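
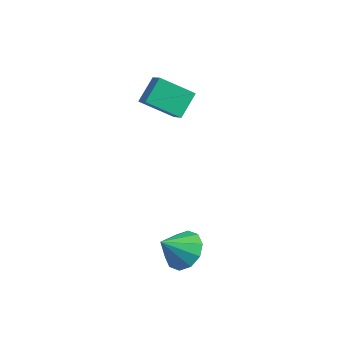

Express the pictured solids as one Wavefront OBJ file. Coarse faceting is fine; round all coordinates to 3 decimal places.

v 2.41 -1.186 -0.578
v 3.196 -1.242 -0.349
v 2.11 -1.994 0.258
v 2.978 -0.876 -0.074
v 2.544 -0.629 0.009
v 2.058 -0.595 -0.132
v 1.707 -0.786 -0.444
v 1.625 -1.13 -0.807
v 1.843 -1.496 -1.082
v 2.277 -1.744 -1.164
v 2.763 -1.778 -1.023
v 3.114 -1.587 -0.711
v -1.445 2.469 2.072
v -2.408 1.669 2.861
v -1.586 3.352 2.794
v -2.549 2.553 3.584
v -0.831 2.187 2.536
v -1.794 1.388 3.326
v -0.972 3.071 3.259
v -1.935 2.271 4.048
f 2 1 4
f 2 4 3
f 4 1 5
f 4 5 3
f 5 1 6
f 5 6 3
f 6 1 7
f 6 7 3
f 7 1 8
f 7 8 3
f 8 1 9
f 8 9 3
f 9 1 10
f 9 10 3
f 10 1 11
f 10 11 3
f 11 1 12
f 11 12 3
f 12 1 2
f 12 2 3
f 14 16 13
f 17 14 13
f 13 16 15
f 15 17 13
f 14 20 16
f 18 14 17
f 18 20 14
f 16 20 15
f 19 17 15
f 15 20 19
f 19 18 17
f 20 18 19



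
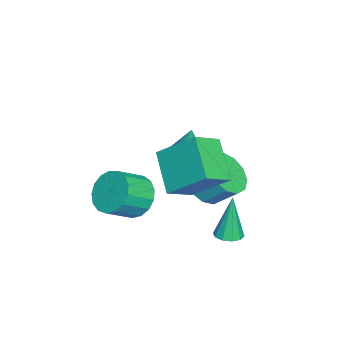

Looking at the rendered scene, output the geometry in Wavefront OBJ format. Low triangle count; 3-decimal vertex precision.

v 0.361 -2.558 -0.686
v 1.054 -2.515 -1.447
v 1.952 -3.299 -0.674
v 1.259 -3.342 0.086
v 1.159 -2.121 -1.17
v 2.056 -2.905 -0.397
v 1.081 -1.828 -0.782
v 1.979 -2.611 -0.009
v 0.838 -1.701 -0.372
v 1.736 -2.485 0.401
v 0.486 -1.771 -0.034
v 1.383 -2.555 0.739
v 0.106 -2.022 0.155
v 1.003 -2.805 0.928
v -0.217 -2.395 0.15
v 0.681 -3.178 0.923
v -0.406 -2.805 -0.046
v 0.491 -3.589 0.727
v -0.42 -3.159 -0.389
v 0.477 -3.943 0.384
v -0.255 -3.376 -0.8
v 0.642 -4.159 -0.027
v 0.051 -3.405 -1.185
v 0.949 -4.188 -0.412
v 0.429 -3.24 -1.456
v 1.326 -4.023 -0.683
v 0.791 -2.919 -1.55
v 1.688 -3.702 -0.778
v 2.559 1.686 -0.48
v 3.133 1.581 -0.394
v 2.281 1.754 1.46
v 3.086 1.942 -0.413
v 2.837 2.205 -0.458
v 2.482 2.27 -0.511
v 2.157 2.111 -0.552
v 1.984 1.79 -0.565
v 2.032 1.429 -0.546
v 2.28 1.166 -0.501
v 2.635 1.102 -0.448
v 2.961 1.26 -0.407
v -1.521 -0.288 -0.808
v -0.869 0.264 -1.485
v -0.767 1.241 -0.588
v -1.419 0.688 0.088
v -1.442 0.443 -1.613
v -1.34 1.419 -0.716
v -2.041 0.389 -1.487
v -1.939 1.365 -0.59
v -2.474 0.12 -1.145
v -2.372 1.096 -0.248
v -2.605 -0.279 -0.696
v -2.503 0.698 0.201
v -2.392 -0.68 -0.283
v -2.29 0.296 0.614
v -1.902 -0.957 -0.037
v -1.8 0.019 0.86
v -1.291 -1.022 -0.036
v -1.189 -0.045 0.861
v -0.753 -0.854 -0.28
v -0.651 0.123 0.617
v -0.459 -0.506 -0.692
v -0.357 0.471 0.205
v -0.502 -0.089 -1.141
v -0.4 0.888 -0.244
v -0.738 -0.89 1.159
v 0.062 -0.615 1.076
v -0.662 -0.59 2.881
v -0.123 -0.317 1.032
v -0.415 -0.118 1.01
v -0.762 -0.053 1.014
v -1.105 -0.133 1.043
v -1.385 -0.344 1.092
v -1.553 -0.649 1.152
v -1.579 -0.996 1.214
v -1.461 -1.324 1.266
v -1.217 -1.578 1.3
v -0.89 -1.713 1.309
v -0.537 -1.706 1.292
v -0.219 -1.557 1.253
v 0.01 -1.293 1.197
v 0.109 -0.96 1.134
v 1.541 -1.4 2.909
v 1.807 0.174 4.227
v 0.577 -0.702 2.271
v 0.843 0.871 3.59
v 2.917 -0.611 1.69
v 3.183 0.962 3.009
v 1.953 0.086 1.053
v 2.219 1.66 2.371
f 2 1 5
f 2 5 3
f 3 5 6
f 3 6 4
f 5 1 7
f 5 7 6
f 6 7 8
f 6 8 4
f 7 1 9
f 7 9 8
f 8 9 10
f 8 10 4
f 9 1 11
f 9 11 10
f 10 11 12
f 10 12 4
f 11 1 13
f 11 13 12
f 12 13 14
f 12 14 4
f 13 1 15
f 13 15 14
f 14 15 16
f 14 16 4
f 15 1 17
f 15 17 16
f 16 17 18
f 16 18 4
f 17 1 19
f 17 19 18
f 18 19 20
f 18 20 4
f 19 1 21
f 19 21 20
f 20 21 22
f 20 22 4
f 21 1 23
f 21 23 22
f 22 23 24
f 22 24 4
f 23 1 25
f 23 25 24
f 24 25 26
f 24 26 4
f 25 1 27
f 25 27 26
f 26 27 28
f 26 28 4
f 27 1 2
f 27 2 28
f 28 2 3
f 28 3 4
f 30 29 32
f 30 32 31
f 32 29 33
f 32 33 31
f 33 29 34
f 33 34 31
f 34 29 35
f 34 35 31
f 35 29 36
f 35 36 31
f 36 29 37
f 36 37 31
f 37 29 38
f 37 38 31
f 38 29 39
f 38 39 31
f 39 29 40
f 39 40 31
f 40 29 30
f 40 30 31
f 42 41 45
f 42 45 43
f 43 45 46
f 43 46 44
f 45 41 47
f 45 47 46
f 46 47 48
f 46 48 44
f 47 41 49
f 47 49 48
f 48 49 50
f 48 50 44
f 49 41 51
f 49 51 50
f 50 51 52
f 50 52 44
f 51 41 53
f 51 53 52
f 52 53 54
f 52 54 44
f 53 41 55
f 53 55 54
f 54 55 56
f 54 56 44
f 55 41 57
f 55 57 56
f 56 57 58
f 56 58 44
f 57 41 59
f 57 59 58
f 58 59 60
f 58 60 44
f 59 41 61
f 59 61 60
f 60 61 62
f 60 62 44
f 61 41 63
f 61 63 62
f 62 63 64
f 62 64 44
f 63 41 42
f 63 42 64
f 64 42 43
f 64 43 44
f 66 65 68
f 66 68 67
f 68 65 69
f 68 69 67
f 69 65 70
f 69 70 67
f 70 65 71
f 70 71 67
f 71 65 72
f 71 72 67
f 72 65 73
f 72 73 67
f 73 65 74
f 73 74 67
f 74 65 75
f 74 75 67
f 75 65 76
f 75 76 67
f 76 65 77
f 76 77 67
f 77 65 78
f 77 78 67
f 78 65 79
f 78 79 67
f 79 65 80
f 79 80 67
f 80 65 81
f 80 81 67
f 81 65 66
f 81 66 67
f 83 85 82
f 86 83 82
f 82 85 84
f 84 86 82
f 83 89 85
f 87 83 86
f 87 89 83
f 85 89 84
f 88 86 84
f 84 89 88
f 88 87 86
f 89 87 88



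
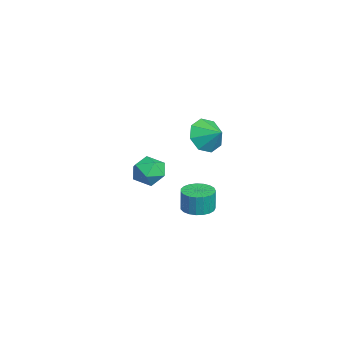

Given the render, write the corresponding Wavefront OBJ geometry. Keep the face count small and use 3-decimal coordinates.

v -3.786 2.95 -4.055
v -3.05 3.501 -4.072
v -3.018 3.502 -2.743
v -3.754 2.95 -2.725
v -3.337 3.753 -4.066
v -3.306 3.753 -2.736
v -3.703 3.866 -4.057
v -3.671 3.866 -2.727
v -4.083 3.821 -4.048
v -4.051 3.821 -2.718
v -4.411 3.625 -4.04
v -4.38 3.625 -2.711
v -4.631 3.312 -4.035
v -4.6 3.312 -2.705
v -4.705 2.936 -4.033
v -4.674 2.937 -2.703
v -4.62 2.563 -4.035
v -4.589 2.564 -2.705
v -4.391 2.257 -4.04
v -4.36 2.258 -2.711
v -4.057 2.071 -4.048
v -4.026 2.071 -2.719
v -3.676 2.036 -4.057
v -3.645 2.037 -2.728
v -3.314 2.16 -4.066
v -3.283 2.16 -2.736
v -3.034 2.42 -4.072
v -3.002 2.42 -2.743
v -2.883 2.772 -4.076
v -2.852 2.772 -2.746
v -2.889 3.154 -4.076
v -2.858 3.154 -2.746
v -1.077 0.543 0.897
v -0.543 0.087 0.172
v -2.417 0.453 -0.032
v -1.883 -0.003 -0.757
v -2.071 -0.485 0.11
v -1.243 -0.429 0.684
v -1.717 0.969 -0.544
v -0.889 1.025 0.03
v -0.939 0.351 -0.719
v -1.158 -0.548 -0.315
v -1.802 1.088 0.455
v -2.021 0.189 0.859
v 0.384 2.99 3.488
v 0.889 3.206 2.557
v 1.136 3.67 4.052
v 0.281 3.743 2.72
v -0.266 3.838 3.332
v -0.432 3.438 4.035
v -0.12 2.775 4.418
v 0.487 2.238 4.256
v 1.034 2.142 3.643
v 1.201 2.543 2.94
f 2 1 5
f 2 5 3
f 3 5 6
f 3 6 4
f 5 1 7
f 5 7 6
f 6 7 8
f 6 8 4
f 7 1 9
f 7 9 8
f 8 9 10
f 8 10 4
f 9 1 11
f 9 11 10
f 10 11 12
f 10 12 4
f 11 1 13
f 11 13 12
f 12 13 14
f 12 14 4
f 13 1 15
f 13 15 14
f 14 15 16
f 14 16 4
f 15 1 17
f 15 17 16
f 16 17 18
f 16 18 4
f 17 1 19
f 17 19 18
f 18 19 20
f 18 20 4
f 19 1 21
f 19 21 20
f 20 21 22
f 20 22 4
f 21 1 23
f 21 23 22
f 22 23 24
f 22 24 4
f 23 1 25
f 23 25 24
f 24 25 26
f 24 26 4
f 25 1 27
f 25 27 26
f 26 27 28
f 26 28 4
f 27 1 29
f 27 29 28
f 28 29 30
f 28 30 4
f 29 1 31
f 29 31 30
f 30 31 32
f 30 32 4
f 31 1 2
f 31 2 32
f 32 2 3
f 32 3 4
f 33 44 38
f 33 38 34
f 33 34 40
f 33 40 43
f 33 43 44
f 34 38 42
f 38 44 37
f 44 43 35
f 43 40 39
f 40 34 41
f 36 42 37
f 36 37 35
f 36 35 39
f 36 39 41
f 36 41 42
f 37 42 38
f 35 37 44
f 39 35 43
f 41 39 40
f 42 41 34
f 46 45 48
f 46 48 47
f 48 45 49
f 48 49 47
f 49 45 50
f 49 50 47
f 50 45 51
f 50 51 47
f 51 45 52
f 51 52 47
f 52 45 53
f 52 53 47
f 53 45 54
f 53 54 47
f 54 45 46
f 54 46 47



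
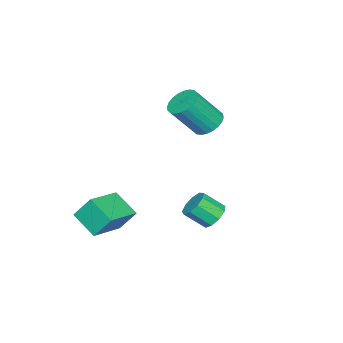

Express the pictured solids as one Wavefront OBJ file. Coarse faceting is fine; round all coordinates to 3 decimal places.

v 3.708 3.123 0.32
v 4.39 3.293 0.224
v 4.715 2.427 1.005
v 4.032 2.257 1.1
v 4.204 3.553 0.59
v 4.529 2.687 1.37
v 3.786 3.611 0.829
v 4.11 2.746 1.61
v 3.331 3.441 0.83
v 3.655 2.576 1.611
v 3.052 3.123 0.592
v 3.377 2.257 1.373
v 3.08 2.804 0.227
v 3.405 1.938 1.007
v 3.402 2.634 -0.095
v 3.727 1.769 0.685
v 3.867 2.693 -0.223
v 4.192 1.828 0.558
v 4.257 2.954 -0.097
v 4.582 2.088 0.684
v 2.719 -2.895 -1.381
v 2.52 -2.148 -0.312
v 3.145 -1.689 -2.145
v 2.946 -0.942 -1.075
v 4.574 -3.198 -0.825
v 4.375 -2.451 0.245
v 5 -1.992 -1.588
v 4.801 -1.245 -0.519
v -1.608 0.439 2.624
v -0.992 0.144 2.134
v -0.157 -0.754 3.727
v -0.772 -0.459 4.216
v -0.866 0.431 2.23
v -0.03 -0.467 3.822
v -0.853 0.719 2.385
v -0.017 -0.179 3.978
v -0.954 0.965 2.577
v -0.119 0.067 4.17
v -1.155 1.13 2.776
v -0.32 0.232 4.369
v -1.425 1.19 2.952
v -0.59 0.293 4.544
v -1.723 1.136 3.078
v -0.888 0.238 4.67
v -2.003 0.976 3.134
v -1.168 0.078 4.727
v -2.223 0.734 3.113
v -1.388 -0.164 4.706
v -2.35 0.447 3.018
v -1.514 -0.451 4.61
v -2.363 0.159 2.862
v -1.527 -0.739 4.455
v -2.261 -0.087 2.67
v -1.426 -0.985 4.263
v -2.06 -0.252 2.471
v -1.225 -1.15 4.064
v -1.79 -0.313 2.296
v -0.955 -1.21 3.888
v -1.492 -0.258 2.17
v -0.657 -1.156 3.762
v -1.212 -0.098 2.113
v -0.377 -0.996 3.706
f 2 1 5
f 2 5 3
f 3 5 6
f 3 6 4
f 5 1 7
f 5 7 6
f 6 7 8
f 6 8 4
f 7 1 9
f 7 9 8
f 8 9 10
f 8 10 4
f 9 1 11
f 9 11 10
f 10 11 12
f 10 12 4
f 11 1 13
f 11 13 12
f 12 13 14
f 12 14 4
f 13 1 15
f 13 15 14
f 14 15 16
f 14 16 4
f 15 1 17
f 15 17 16
f 16 17 18
f 16 18 4
f 17 1 19
f 17 19 18
f 18 19 20
f 18 20 4
f 19 1 2
f 19 2 20
f 20 2 3
f 20 3 4
f 22 24 21
f 25 22 21
f 21 24 23
f 23 25 21
f 22 28 24
f 26 22 25
f 26 28 22
f 24 28 23
f 27 25 23
f 23 28 27
f 27 26 25
f 28 26 27
f 30 29 33
f 30 33 31
f 31 33 34
f 31 34 32
f 33 29 35
f 33 35 34
f 34 35 36
f 34 36 32
f 35 29 37
f 35 37 36
f 36 37 38
f 36 38 32
f 37 29 39
f 37 39 38
f 38 39 40
f 38 40 32
f 39 29 41
f 39 41 40
f 40 41 42
f 40 42 32
f 41 29 43
f 41 43 42
f 42 43 44
f 42 44 32
f 43 29 45
f 43 45 44
f 44 45 46
f 44 46 32
f 45 29 47
f 45 47 46
f 46 47 48
f 46 48 32
f 47 29 49
f 47 49 48
f 48 49 50
f 48 50 32
f 49 29 51
f 49 51 50
f 50 51 52
f 50 52 32
f 51 29 53
f 51 53 52
f 52 53 54
f 52 54 32
f 53 29 55
f 53 55 54
f 54 55 56
f 54 56 32
f 55 29 57
f 55 57 56
f 56 57 58
f 56 58 32
f 57 29 59
f 57 59 58
f 58 59 60
f 58 60 32
f 59 29 61
f 59 61 60
f 60 61 62
f 60 62 32
f 61 29 30
f 61 30 62
f 62 30 31
f 62 31 32



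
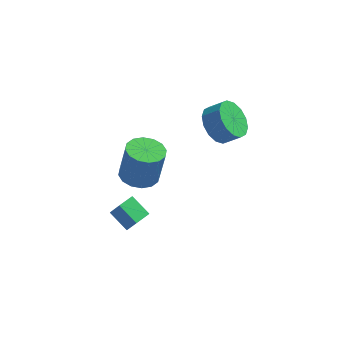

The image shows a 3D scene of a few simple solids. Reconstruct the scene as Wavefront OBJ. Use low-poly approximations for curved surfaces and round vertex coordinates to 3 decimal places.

v 3.251 1.691 1.497
v 3.923 1.925 0.659
v 4.761 1.903 1.324
v 4.089 1.669 2.163
v 3.769 2.431 0.87
v 4.607 2.409 1.535
v 3.477 2.739 1.249
v 4.314 2.716 1.914
v 3.123 2.766 1.695
v 3.961 2.743 2.36
v 2.804 2.505 2.088
v 3.642 2.482 2.753
v 2.605 2.026 2.322
v 3.443 2.003 2.988
v 2.579 1.457 2.336
v 3.417 1.435 3.001
v 2.733 0.951 2.125
v 3.571 0.929 2.79
v 3.026 0.644 1.746
v 3.863 0.621 2.411
v 3.379 0.617 1.3
v 4.217 0.594 1.965
v 3.698 0.878 0.907
v 4.536 0.855 1.572
v 3.897 1.357 0.672
v 4.735 1.334 1.338
v 0.379 -3.437 2.377
v 1.278 -3.151 2.198
v 1.6 -2.997 4.065
v 0.701 -3.283 4.243
v 1.01 -2.733 2.21
v 1.332 -2.579 4.076
v 0.573 -2.503 2.266
v 0.894 -2.349 4.133
v 0.084 -2.524 2.352
v 0.405 -2.37 4.219
v -0.326 -2.789 2.445
v -0.004 -2.635 4.311
v -0.547 -3.228 2.519
v -0.225 -3.074 4.385
v -0.52 -3.723 2.555
v -0.198 -3.569 4.422
v -0.252 -4.141 2.544
v 0.07 -3.987 4.41
v 0.186 -4.371 2.487
v 0.507 -4.217 4.354
v 0.675 -4.35 2.401
v 0.996 -4.196 4.268
v 1.084 -4.085 2.309
v 1.406 -3.931 4.175
v 1.305 -3.646 2.235
v 1.627 -3.492 4.101
v 0.063 -2.585 -2.514
v -0.858 -2.001 -1.864
v -0.462 -2.326 -3.492
v -1.384 -1.742 -2.842
v 0.544 -1.778 -2.558
v -0.378 -1.194 -1.908
v 0.018 -1.519 -3.536
v -0.903 -0.935 -2.886
f 2 1 5
f 2 5 3
f 3 5 6
f 3 6 4
f 5 1 7
f 5 7 6
f 6 7 8
f 6 8 4
f 7 1 9
f 7 9 8
f 8 9 10
f 8 10 4
f 9 1 11
f 9 11 10
f 10 11 12
f 10 12 4
f 11 1 13
f 11 13 12
f 12 13 14
f 12 14 4
f 13 1 15
f 13 15 14
f 14 15 16
f 14 16 4
f 15 1 17
f 15 17 16
f 16 17 18
f 16 18 4
f 17 1 19
f 17 19 18
f 18 19 20
f 18 20 4
f 19 1 21
f 19 21 20
f 20 21 22
f 20 22 4
f 21 1 23
f 21 23 22
f 22 23 24
f 22 24 4
f 23 1 25
f 23 25 24
f 24 25 26
f 24 26 4
f 25 1 2
f 25 2 26
f 26 2 3
f 26 3 4
f 28 27 31
f 28 31 29
f 29 31 32
f 29 32 30
f 31 27 33
f 31 33 32
f 32 33 34
f 32 34 30
f 33 27 35
f 33 35 34
f 34 35 36
f 34 36 30
f 35 27 37
f 35 37 36
f 36 37 38
f 36 38 30
f 37 27 39
f 37 39 38
f 38 39 40
f 38 40 30
f 39 27 41
f 39 41 40
f 40 41 42
f 40 42 30
f 41 27 43
f 41 43 42
f 42 43 44
f 42 44 30
f 43 27 45
f 43 45 44
f 44 45 46
f 44 46 30
f 45 27 47
f 45 47 46
f 46 47 48
f 46 48 30
f 47 27 49
f 47 49 48
f 48 49 50
f 48 50 30
f 49 27 51
f 49 51 50
f 50 51 52
f 50 52 30
f 51 27 28
f 51 28 52
f 52 28 29
f 52 29 30
f 54 56 53
f 57 54 53
f 53 56 55
f 55 57 53
f 54 60 56
f 58 54 57
f 58 60 54
f 56 60 55
f 59 57 55
f 55 60 59
f 59 58 57
f 60 58 59



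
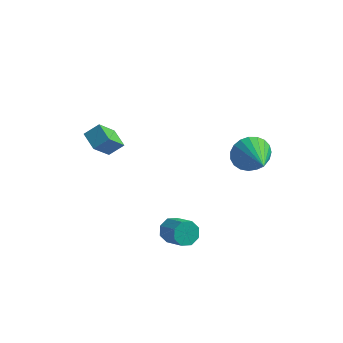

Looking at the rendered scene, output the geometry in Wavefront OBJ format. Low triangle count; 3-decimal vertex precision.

v 0.066 -0.79 -1.869
v 0.37 -0.992 -2.478
v 1.319 -1.671 -1.78
v 1.014 -1.47 -1.171
v 0.569 -0.522 -2.292
v 1.518 -1.201 -1.593
v 0.473 -0.209 -1.858
v 1.422 -0.888 -1.159
v 0.139 -0.237 -1.43
v 1.087 -0.916 -0.732
v -0.239 -0.589 -1.26
v 0.71 -1.268 -0.562
v -0.438 -1.059 -1.447
v 0.511 -1.738 -0.748
v -0.342 -1.372 -1.881
v 0.607 -2.051 -1.182
v -0.007 -1.344 -2.308
v 0.941 -2.023 -1.61
v -3.393 0.137 2.016
v -3.749 -0.879 3.241
v -4.129 0.793 2.347
v -4.485 -0.222 3.571
v -2.775 0.562 2.549
v -3.131 -0.453 3.773
v -3.511 1.219 2.879
v -3.867 0.203 4.104
v 2.334 4.264 0.221
v 3.023 4.367 -0.565
v 3.466 2.636 0.999
v 3.192 4.63 -0.261
v 3.214 4.83 0.126
v 3.083 4.932 0.53
v 2.823 4.919 0.881
v 2.478 4.792 1.117
v 2.108 4.574 1.198
v 1.778 4.303 1.11
v 1.544 4.025 0.869
v 1.446 3.788 0.515
v 1.502 3.633 0.111
v 1.702 3.588 -0.275
v 2.011 3.659 -0.575
v 2.376 3.836 -0.737
v 2.734 4.086 -0.734
f 2 1 5
f 2 5 3
f 3 5 6
f 3 6 4
f 5 1 7
f 5 7 6
f 6 7 8
f 6 8 4
f 7 1 9
f 7 9 8
f 8 9 10
f 8 10 4
f 9 1 11
f 9 11 10
f 10 11 12
f 10 12 4
f 11 1 13
f 11 13 12
f 12 13 14
f 12 14 4
f 13 1 15
f 13 15 14
f 14 15 16
f 14 16 4
f 15 1 17
f 15 17 16
f 16 17 18
f 16 18 4
f 17 1 2
f 17 2 18
f 18 2 3
f 18 3 4
f 20 22 19
f 23 20 19
f 19 22 21
f 21 23 19
f 20 26 22
f 24 20 23
f 24 26 20
f 22 26 21
f 25 23 21
f 21 26 25
f 25 24 23
f 26 24 25
f 28 27 30
f 28 30 29
f 30 27 31
f 30 31 29
f 31 27 32
f 31 32 29
f 32 27 33
f 32 33 29
f 33 27 34
f 33 34 29
f 34 27 35
f 34 35 29
f 35 27 36
f 35 36 29
f 36 27 37
f 36 37 29
f 37 27 38
f 37 38 29
f 38 27 39
f 38 39 29
f 39 27 40
f 39 40 29
f 40 27 41
f 40 41 29
f 41 27 42
f 41 42 29
f 42 27 43
f 42 43 29
f 43 27 28
f 43 28 29



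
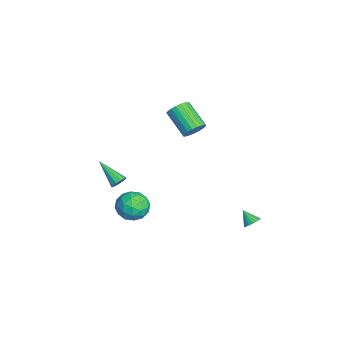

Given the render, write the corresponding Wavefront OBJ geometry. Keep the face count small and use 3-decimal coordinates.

v 4.193 4.038 0.798
v 4.583 3.638 0.829
v 3.627 3.542 1.502
v 4.654 3.787 0.993
v 4.646 3.981 1.122
v 4.559 4.184 1.196
v 4.409 4.362 1.201
v 4.222 4.484 1.136
v 4.029 4.529 1.013
v 3.865 4.489 0.853
v 3.758 4.371 0.683
v 3.725 4.196 0.534
v 3.774 3.993 0.43
v 3.895 3.799 0.389
v 4.067 3.645 0.42
v 4.262 3.56 0.516
v 4.444 3.557 0.661
v -0.212 -3.338 1.347
v 0.091 -3.25 1.797
v -1.448 -4.442 2.393
v -0.144 -3.005 1.779
v -0.404 -2.887 1.595
v -0.591 -2.941 1.317
v -0.634 -3.147 1.05
v -0.515 -3.426 0.896
v -0.28 -3.672 0.915
v -0.019 -3.79 1.098
v 0.168 -3.735 1.377
v 0.21 -3.529 1.644
v -3.246 1.423 3.419
v -2.702 1.239 3.975
v -4.129 0.352 5.078
v -4.674 0.537 4.521
v -2.807 1.537 4.078
v -4.235 0.65 5.181
v -2.989 1.815 4.067
v -4.417 0.929 5.17
v -3.215 2.026 3.944
v -4.643 1.14 5.046
v -3.446 2.133 3.73
v -4.874 1.246 4.832
v -3.643 2.116 3.462
v -5.071 1.23 4.565
v -3.771 1.98 3.187
v -5.199 1.094 4.29
v -3.809 1.748 2.952
v -5.236 0.862 4.054
v -3.749 1.46 2.797
v -5.176 0.573 3.9
v -3.602 1.165 2.75
v -5.03 0.278 3.853
v -3.394 0.915 2.819
v -4.821 0.028 3.922
v -3.16 0.752 2.991
v -4.588 -0.134 4.094
v -2.941 0.706 3.237
v -4.369 -0.18 4.34
v -2.775 0.784 3.515
v -4.203 -0.102 4.618
v -2.69 0.972 3.776
v -4.118 0.086 4.879
v 1.764 -1.645 0.873
v 2.647 -2.256 1.082
v 0.853 -3.104 0.458
v 1.736 -3.715 0.667
v 1.214 -3.211 1.485
v 1.777 -2.31 1.741
v 1.723 -3.05 -0.201
v 2.286 -2.149 0.055
v 2.622 -3.124 0.418
v 2.307 -3.224 1.46
v 1.193 -2.136 0.08
v 0.878 -2.236 1.122
v 2.285 -1.822 1.014
v 1.215 -3.538 0.526
v 0.907 -3.242 1.007
v 1.426 -3.601 1.13
v 1.774 -1.854 1.401
v 2.293 -2.213 1.524
v 1.45 -2.775 1.761
v 1.207 -3.147 0.016
v 1.726 -3.506 0.139
v 2.074 -1.759 0.41
v 2.593 -2.118 0.533
v 2.05 -2.585 -0.221
v 2.79 -2.692 0.746
v 2.254 -3.549 0.502
v 2.247 -3.159 -0.008
v 2.578 -2.629 0.142
v 2.604 -2.75 1.359
v 2.069 -3.608 1.115
v 1.762 -3.312 1.596
v 2.093 -2.782 1.747
v 2.59 -3.261 0.968
v 1.431 -1.752 0.425
v 0.896 -2.61 0.181
v 1.407 -2.578 -0.207
v 1.738 -2.048 -0.056
v 1.246 -1.811 1.038
v 0.71 -2.668 0.794
v 0.922 -2.731 1.398
v 1.253 -2.201 1.548
v 0.91 -2.099 0.572
f 2 1 4
f 2 4 3
f 4 1 5
f 4 5 3
f 5 1 6
f 5 6 3
f 6 1 7
f 6 7 3
f 7 1 8
f 7 8 3
f 8 1 9
f 8 9 3
f 9 1 10
f 9 10 3
f 10 1 11
f 10 11 3
f 11 1 12
f 11 12 3
f 12 1 13
f 12 13 3
f 13 1 14
f 13 14 3
f 14 1 15
f 14 15 3
f 15 1 16
f 15 16 3
f 16 1 17
f 16 17 3
f 17 1 2
f 17 2 3
f 19 18 21
f 19 21 20
f 21 18 22
f 21 22 20
f 22 18 23
f 22 23 20
f 23 18 24
f 23 24 20
f 24 18 25
f 24 25 20
f 25 18 26
f 25 26 20
f 26 18 27
f 26 27 20
f 27 18 28
f 27 28 20
f 28 18 29
f 28 29 20
f 29 18 19
f 29 19 20
f 31 30 34
f 31 34 32
f 32 34 35
f 32 35 33
f 34 30 36
f 34 36 35
f 35 36 37
f 35 37 33
f 36 30 38
f 36 38 37
f 37 38 39
f 37 39 33
f 38 30 40
f 38 40 39
f 39 40 41
f 39 41 33
f 40 30 42
f 40 42 41
f 41 42 43
f 41 43 33
f 42 30 44
f 42 44 43
f 43 44 45
f 43 45 33
f 44 30 46
f 44 46 45
f 45 46 47
f 45 47 33
f 46 30 48
f 46 48 47
f 47 48 49
f 47 49 33
f 48 30 50
f 48 50 49
f 49 50 51
f 49 51 33
f 50 30 52
f 50 52 51
f 51 52 53
f 51 53 33
f 52 30 54
f 52 54 53
f 53 54 55
f 53 55 33
f 54 30 56
f 54 56 55
f 55 56 57
f 55 57 33
f 56 30 58
f 56 58 57
f 57 58 59
f 57 59 33
f 58 30 60
f 58 60 59
f 59 60 61
f 59 61 33
f 60 30 31
f 60 31 61
f 61 31 32
f 61 32 33
f 62 99 78
f 99 73 102
f 78 102 67
f 99 102 78
f 62 78 74
f 78 67 79
f 74 79 63
f 78 79 74
f 62 74 83
f 74 63 84
f 83 84 69
f 74 84 83
f 62 83 95
f 83 69 98
f 95 98 72
f 83 98 95
f 62 95 99
f 95 72 103
f 99 103 73
f 95 103 99
f 63 79 90
f 79 67 93
f 90 93 71
f 79 93 90
f 67 102 80
f 102 73 101
f 80 101 66
f 102 101 80
f 73 103 100
f 103 72 96
f 100 96 64
f 103 96 100
f 72 98 97
f 98 69 85
f 97 85 68
f 98 85 97
f 69 84 89
f 84 63 86
f 89 86 70
f 84 86 89
f 65 91 77
f 91 71 92
f 77 92 66
f 91 92 77
f 65 77 75
f 77 66 76
f 75 76 64
f 77 76 75
f 65 75 82
f 75 64 81
f 82 81 68
f 75 81 82
f 65 82 87
f 82 68 88
f 87 88 70
f 82 88 87
f 65 87 91
f 87 70 94
f 91 94 71
f 87 94 91
f 66 92 80
f 92 71 93
f 80 93 67
f 92 93 80
f 64 76 100
f 76 66 101
f 100 101 73
f 76 101 100
f 68 81 97
f 81 64 96
f 97 96 72
f 81 96 97
f 70 88 89
f 88 68 85
f 89 85 69
f 88 85 89
f 71 94 90
f 94 70 86
f 90 86 63
f 94 86 90



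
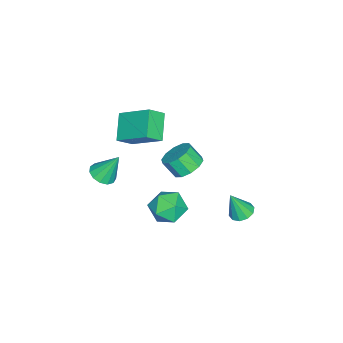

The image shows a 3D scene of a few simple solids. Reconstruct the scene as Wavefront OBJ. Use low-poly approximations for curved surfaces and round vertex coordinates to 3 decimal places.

v -0.248 0.542 -2.749
v 0.134 1.197 -3.522
v 0.566 -0.817 -3.498
v 0.948 -0.162 -4.271
v 1.313 -0.072 -3.256
v 0.81 0.768 -2.793
v -0.11 -0.388 -4.227
v -0.613 0.452 -3.764
v 0.219 0.622 -4.436
v 1.099 0.818 -3.835
v -0.399 -0.438 -3.185
v 0.481 -0.242 -2.584
v -1.177 3.56 -4.196
v -0.583 3.286 -4.416
v -0.863 3.04 -2.704
v -0.505 3.686 -4.293
v -0.684 4.039 -4.132
v -1.051 4.208 -3.996
v -1.466 4.13 -3.936
v -1.77 3.834 -3.975
v -1.848 3.434 -4.099
v -1.669 3.081 -4.259
v -1.303 2.911 -4.395
v -0.888 2.99 -4.455
v 1.483 -2.782 -0.699
v 2.04 -2.314 -0.881
v 1.277 -1.978 0.739
v 1.685 -2.14 -1.029
v 1.266 -2.17 -1.073
v 0.916 -2.394 -0.998
v 0.746 -2.741 -0.828
v 0.81 -3.102 -0.617
v 1.088 -3.361 -0.432
v 1.492 -3.436 -0.331
v 1.893 -3.304 -0.348
v 2.164 -3.006 -0.476
v 2.219 -2.637 -0.674
v -3.564 -3.216 -3.072
v -4.924 -3.595 -2.108
v -3.223 -1.411 -1.88
v -4.583 -1.791 -0.916
v -2.897 -3.809 -2.364
v -4.257 -4.189 -1.4
v -2.556 -2.005 -1.172
v -3.916 -2.384 -0.208
v -0.863 0.856 -1.113
v 0.026 0.82 -1.108
v -0.008 0.127 -0.241
v -0.897 0.164 -0.247
v -0.129 1.235 -0.782
v -0.163 0.542 0.085
v -0.564 1.506 -0.583
v -0.598 0.813 0.284
v -1.114 1.528 -0.586
v -1.148 0.835 0.281
v -1.568 1.294 -0.791
v -1.601 0.601 0.076
v -1.752 0.893 -1.119
v -1.786 0.2 -0.252
v -1.597 0.478 -1.445
v -1.631 -0.215 -0.578
v -1.162 0.207 -1.644
v -1.196 -0.486 -0.777
v -0.612 0.185 -1.641
v -0.646 -0.508 -0.774
v -0.159 0.419 -1.436
v -0.192 -0.274 -0.569
f 1 12 6
f 1 6 2
f 1 2 8
f 1 8 11
f 1 11 12
f 2 6 10
f 6 12 5
f 12 11 3
f 11 8 7
f 8 2 9
f 4 10 5
f 4 5 3
f 4 3 7
f 4 7 9
f 4 9 10
f 5 10 6
f 3 5 12
f 7 3 11
f 9 7 8
f 10 9 2
f 14 13 16
f 14 16 15
f 16 13 17
f 16 17 15
f 17 13 18
f 17 18 15
f 18 13 19
f 18 19 15
f 19 13 20
f 19 20 15
f 20 13 21
f 20 21 15
f 21 13 22
f 21 22 15
f 22 13 23
f 22 23 15
f 23 13 24
f 23 24 15
f 24 13 14
f 24 14 15
f 26 25 28
f 26 28 27
f 28 25 29
f 28 29 27
f 29 25 30
f 29 30 27
f 30 25 31
f 30 31 27
f 31 25 32
f 31 32 27
f 32 25 33
f 32 33 27
f 33 25 34
f 33 34 27
f 34 25 35
f 34 35 27
f 35 25 36
f 35 36 27
f 36 25 37
f 36 37 27
f 37 25 26
f 37 26 27
f 39 41 38
f 42 39 38
f 38 41 40
f 40 42 38
f 39 45 41
f 43 39 42
f 43 45 39
f 41 45 40
f 44 42 40
f 40 45 44
f 44 43 42
f 45 43 44
f 47 46 50
f 47 50 48
f 48 50 51
f 48 51 49
f 50 46 52
f 50 52 51
f 51 52 53
f 51 53 49
f 52 46 54
f 52 54 53
f 53 54 55
f 53 55 49
f 54 46 56
f 54 56 55
f 55 56 57
f 55 57 49
f 56 46 58
f 56 58 57
f 57 58 59
f 57 59 49
f 58 46 60
f 58 60 59
f 59 60 61
f 59 61 49
f 60 46 62
f 60 62 61
f 61 62 63
f 61 63 49
f 62 46 64
f 62 64 63
f 63 64 65
f 63 65 49
f 64 46 66
f 64 66 65
f 65 66 67
f 65 67 49
f 66 46 47
f 66 47 67
f 67 47 48
f 67 48 49



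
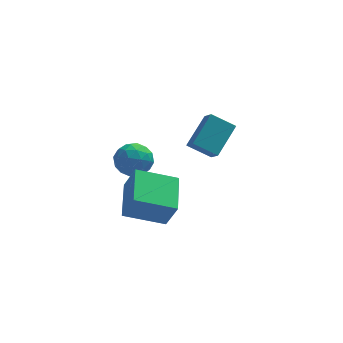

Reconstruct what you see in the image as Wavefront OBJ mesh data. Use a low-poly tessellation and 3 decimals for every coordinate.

v 0.56 -0.037 0.344
v -0.565 0.194 1.035
v 0.312 0.676 -0.296
v -0.812 0.906 0.395
v 1.472 1.234 1.405
v 0.348 1.464 2.096
v 1.225 1.946 0.765
v 0.1 2.177 1.456
v -3.87 -3.336 -0.999
v -3.365 -3.741 0.355
v -3.719 -1.382 -0.47
v -3.215 -1.787 0.883
v -1.945 -3.293 -1.703
v -1.441 -3.698 -0.35
v -1.795 -1.339 -1.175
v -1.29 -1.744 0.179
v -3.132 3.851 -2.272
v -2.293 3.324 -2.034
v -4.047 2.496 -2.046
v -3.208 1.969 -1.808
v -3.552 2.691 -1.176
v -2.987 3.528 -1.315
v -3.353 2.292 -2.765
v -2.788 3.129 -2.904
v -2.429 2.36 -2.339
v -2.552 2.606 -1.357
v -3.788 3.214 -2.723
v -3.911 3.46 -1.741
v -2.632 3.706 -2.173
v -3.708 2.114 -1.907
v -3.91 2.538 -1.536
v -3.417 2.228 -1.396
v -3.04 3.826 -1.75
v -2.546 3.516 -1.61
v -3.287 3.144 -1.106
v -3.794 2.304 -2.47
v -3.3 1.994 -2.33
v -2.923 3.592 -2.684
v -2.43 3.282 -2.544
v -3.053 2.676 -2.974
v -2.219 2.83 -2.212
v -2.757 2.033 -2.08
v -2.842 2.223 -2.642
v -2.51 2.715 -2.724
v -2.291 2.975 -1.635
v -2.829 2.178 -1.502
v -3.031 2.603 -1.131
v -2.699 3.095 -1.212
v -2.371 2.408 -1.814
v -3.511 3.642 -2.578
v -4.049 2.845 -2.445
v -3.641 2.725 -2.868
v -3.309 3.217 -2.949
v -3.583 3.787 -2
v -4.121 2.99 -1.868
v -3.83 3.105 -1.356
v -3.498 3.597 -1.438
v -3.969 3.412 -2.266
f 2 4 1
f 5 2 1
f 1 4 3
f 3 5 1
f 2 8 4
f 6 2 5
f 6 8 2
f 4 8 3
f 7 5 3
f 3 8 7
f 7 6 5
f 8 6 7
f 10 12 9
f 13 10 9
f 9 12 11
f 11 13 9
f 10 16 12
f 14 10 13
f 14 16 10
f 12 16 11
f 15 13 11
f 11 16 15
f 15 14 13
f 16 14 15
f 17 54 33
f 54 28 57
f 33 57 22
f 54 57 33
f 17 33 29
f 33 22 34
f 29 34 18
f 33 34 29
f 17 29 38
f 29 18 39
f 38 39 24
f 29 39 38
f 17 38 50
f 38 24 53
f 50 53 27
f 38 53 50
f 17 50 54
f 50 27 58
f 54 58 28
f 50 58 54
f 18 34 45
f 34 22 48
f 45 48 26
f 34 48 45
f 22 57 35
f 57 28 56
f 35 56 21
f 57 56 35
f 28 58 55
f 58 27 51
f 55 51 19
f 58 51 55
f 27 53 52
f 53 24 40
f 52 40 23
f 53 40 52
f 24 39 44
f 39 18 41
f 44 41 25
f 39 41 44
f 20 46 32
f 46 26 47
f 32 47 21
f 46 47 32
f 20 32 30
f 32 21 31
f 30 31 19
f 32 31 30
f 20 30 37
f 30 19 36
f 37 36 23
f 30 36 37
f 20 37 42
f 37 23 43
f 42 43 25
f 37 43 42
f 20 42 46
f 42 25 49
f 46 49 26
f 42 49 46
f 21 47 35
f 47 26 48
f 35 48 22
f 47 48 35
f 19 31 55
f 31 21 56
f 55 56 28
f 31 56 55
f 23 36 52
f 36 19 51
f 52 51 27
f 36 51 52
f 25 43 44
f 43 23 40
f 44 40 24
f 43 40 44
f 26 49 45
f 49 25 41
f 45 41 18
f 49 41 45



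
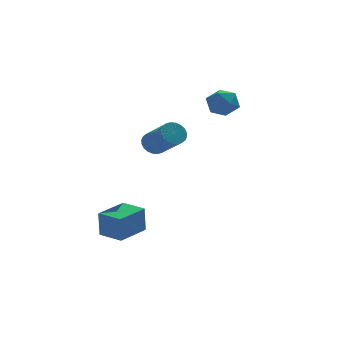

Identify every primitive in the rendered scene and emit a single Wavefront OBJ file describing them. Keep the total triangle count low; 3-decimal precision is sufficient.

v -4.301 -0.406 -4.195
v -4.37 -0.465 -2.568
v -2.662 0.768 -4.084
v -2.73 0.71 -2.457
v -3.41 -1.65 -4.203
v -3.478 -1.708 -2.576
v -1.77 -0.475 -4.092
v -1.839 -0.534 -2.465
v -1.679 -2.048 2.971
v -1.357 -2.388 2.372
v -0.698 -4.012 3.651
v -1.021 -3.672 4.249
v -1.133 -2.219 2.471
v -0.474 -3.844 3.75
v -0.993 -2.025 2.646
v -0.334 -3.65 3.924
v -0.957 -1.834 2.87
v -0.298 -3.459 4.149
v -1.031 -1.676 3.109
v -0.372 -3.3 4.388
v -1.204 -1.574 3.327
v -0.545 -3.199 4.606
v -1.449 -1.544 3.491
v -0.791 -3.169 4.77
v -1.73 -1.591 3.576
v -1.071 -3.216 4.855
v -2.002 -1.708 3.569
v -1.343 -3.332 4.848
v -2.226 -1.876 3.47
v -1.567 -3.501 4.749
v -2.366 -2.07 3.296
v -1.707 -3.695 4.574
v -2.402 -2.261 3.071
v -1.743 -3.886 4.35
v -2.328 -2.42 2.832
v -1.669 -4.044 4.111
v -2.155 -2.521 2.614
v -1.496 -4.146 3.893
v -1.909 -2.551 2.45
v -1.251 -4.176 3.729
v -1.629 -2.504 2.365
v -0.97 -4.129 3.644
v 3.383 3.841 3.506
v 4.329 3.479 3.788
v 2.731 2.281 3.692
v 3.677 1.919 3.974
v 3.152 2.569 4.612
v 3.555 3.533 4.497
v 3.505 2.227 2.983
v 3.908 3.191 2.868
v 4.405 2.482 3.464
v 4.186 2.693 4.471
v 2.874 3.067 3.009
v 2.655 3.278 4.016
f 2 4 1
f 5 2 1
f 1 4 3
f 3 5 1
f 2 8 4
f 6 2 5
f 6 8 2
f 4 8 3
f 7 5 3
f 3 8 7
f 7 6 5
f 8 6 7
f 10 9 13
f 10 13 11
f 11 13 14
f 11 14 12
f 13 9 15
f 13 15 14
f 14 15 16
f 14 16 12
f 15 9 17
f 15 17 16
f 16 17 18
f 16 18 12
f 17 9 19
f 17 19 18
f 18 19 20
f 18 20 12
f 19 9 21
f 19 21 20
f 20 21 22
f 20 22 12
f 21 9 23
f 21 23 22
f 22 23 24
f 22 24 12
f 23 9 25
f 23 25 24
f 24 25 26
f 24 26 12
f 25 9 27
f 25 27 26
f 26 27 28
f 26 28 12
f 27 9 29
f 27 29 28
f 28 29 30
f 28 30 12
f 29 9 31
f 29 31 30
f 30 31 32
f 30 32 12
f 31 9 33
f 31 33 32
f 32 33 34
f 32 34 12
f 33 9 35
f 33 35 34
f 34 35 36
f 34 36 12
f 35 9 37
f 35 37 36
f 36 37 38
f 36 38 12
f 37 9 39
f 37 39 38
f 38 39 40
f 38 40 12
f 39 9 41
f 39 41 40
f 40 41 42
f 40 42 12
f 41 9 10
f 41 10 42
f 42 10 11
f 42 11 12
f 43 54 48
f 43 48 44
f 43 44 50
f 43 50 53
f 43 53 54
f 44 48 52
f 48 54 47
f 54 53 45
f 53 50 49
f 50 44 51
f 46 52 47
f 46 47 45
f 46 45 49
f 46 49 51
f 46 51 52
f 47 52 48
f 45 47 54
f 49 45 53
f 51 49 50
f 52 51 44



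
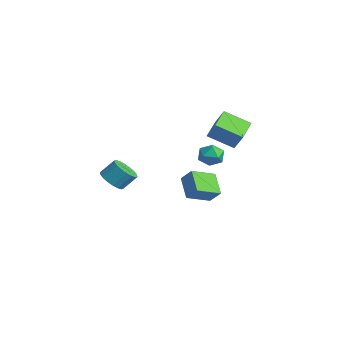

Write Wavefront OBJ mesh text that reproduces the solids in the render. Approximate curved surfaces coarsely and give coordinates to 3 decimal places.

v -1.881 4.305 -0.267
v -1.22 4.297 0.319
v -1.8 2.883 -0.379
v -1.139 2.875 0.207
v -1.957 3.082 0.467
v -2.007 3.961 0.537
v -1.013 3.219 -0.597
v -1.063 4.098 -0.527
v -0.683 3.626 0.115
v -1.267 3.541 0.773
v -1.753 3.639 -0.833
v -2.337 3.554 -0.175
v -4.137 2.953 -2.982
v -3.443 3.311 -2.125
v -4.186 4.589 -3.628
v -3.491 4.948 -2.771
v -2.769 2.612 -3.949
v -2.074 2.971 -3.092
v -2.817 4.249 -4.595
v -2.123 4.607 -3.738
v 1.084 2.465 3.975
v 1.698 2.673 5.021
v 2.045 3.698 3.166
v 2.658 3.906 4.211
v 2.202 1.314 3.549
v 2.815 1.522 4.594
v 3.162 2.547 2.739
v 3.776 2.755 3.785
v -1.117 -3.033 -0.479
v -0.382 -2.777 -0.911
v -0.127 -1.992 -0.012
v -0.863 -2.247 0.419
v -0.657 -2.529 -1.05
v -0.402 -1.743 -0.152
v -1.023 -2.38 -1.077
v -0.768 -1.595 -0.178
v -1.407 -2.36 -0.985
v -1.153 -1.575 -0.086
v -1.735 -2.474 -0.793
v -1.48 -1.688 0.106
v -1.94 -2.698 -0.539
v -1.685 -1.913 0.36
v -1.982 -2.988 -0.273
v -1.727 -2.203 0.626
v -1.853 -3.288 -0.048
v -1.598 -2.503 0.851
v -1.578 -3.537 0.092
v -1.323 -2.751 0.99
v -1.212 -3.685 0.118
v -0.957 -2.9 1.017
v -0.827 -3.705 0.026
v -0.573 -2.92 0.925
v -0.5 -3.592 -0.166
v -0.245 -2.806 0.733
v -0.295 -3.367 -0.42
v -0.04 -2.582 0.479
v -0.253 -3.077 -0.686
v 0.002 -2.292 0.213
f 1 12 6
f 1 6 2
f 1 2 8
f 1 8 11
f 1 11 12
f 2 6 10
f 6 12 5
f 12 11 3
f 11 8 7
f 8 2 9
f 4 10 5
f 4 5 3
f 4 3 7
f 4 7 9
f 4 9 10
f 5 10 6
f 3 5 12
f 7 3 11
f 9 7 8
f 10 9 2
f 14 16 13
f 17 14 13
f 13 16 15
f 15 17 13
f 14 20 16
f 18 14 17
f 18 20 14
f 16 20 15
f 19 17 15
f 15 20 19
f 19 18 17
f 20 18 19
f 22 24 21
f 25 22 21
f 21 24 23
f 23 25 21
f 22 28 24
f 26 22 25
f 26 28 22
f 24 28 23
f 27 25 23
f 23 28 27
f 27 26 25
f 28 26 27
f 30 29 33
f 30 33 31
f 31 33 34
f 31 34 32
f 33 29 35
f 33 35 34
f 34 35 36
f 34 36 32
f 35 29 37
f 35 37 36
f 36 37 38
f 36 38 32
f 37 29 39
f 37 39 38
f 38 39 40
f 38 40 32
f 39 29 41
f 39 41 40
f 40 41 42
f 40 42 32
f 41 29 43
f 41 43 42
f 42 43 44
f 42 44 32
f 43 29 45
f 43 45 44
f 44 45 46
f 44 46 32
f 45 29 47
f 45 47 46
f 46 47 48
f 46 48 32
f 47 29 49
f 47 49 48
f 48 49 50
f 48 50 32
f 49 29 51
f 49 51 50
f 50 51 52
f 50 52 32
f 51 29 53
f 51 53 52
f 52 53 54
f 52 54 32
f 53 29 55
f 53 55 54
f 54 55 56
f 54 56 32
f 55 29 57
f 55 57 56
f 56 57 58
f 56 58 32
f 57 29 30
f 57 30 58
f 58 30 31
f 58 31 32



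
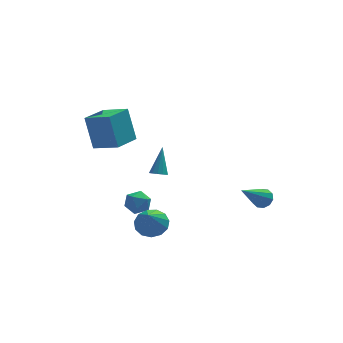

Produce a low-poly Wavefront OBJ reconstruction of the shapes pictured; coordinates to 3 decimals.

v -3.93 2.684 -1.54
v -4.22 3.416 0.352
v -2.734 3.834 -1.802
v -3.024 4.566 0.091
v -2.816 1.654 -0.971
v -3.106 2.386 0.922
v -1.62 2.804 -1.232
v -1.91 3.536 0.66
v -0.321 3.436 -4.59
v 0.123 3.559 -4.807
v 0.121 4.384 -3.15
v -0.064 3.763 -4.884
v -0.333 3.863 -4.868
v -0.598 3.827 -4.763
v -0.775 3.668 -4.603
v -0.808 3.434 -4.439
v -0.687 3.201 -4.323
v -0.449 3.042 -4.291
v -0.171 3.009 -4.354
v 0.06 3.11 -4.492
v 0.169 3.315 -4.661
v -2.115 -3.143 -3.58
v -1.363 -2.876 -3.187
v -2.485 -4.017 -2.28
v -1.714 -2.541 -3.061
v -2.193 -2.397 -3.101
v -2.647 -2.49 -3.292
v -2.932 -2.79 -3.575
v -2.958 -3.202 -3.86
v -2.716 -3.596 -4.056
v -2.283 -3.845 -4.1
v -1.797 -3.872 -3.98
v -1.412 -3.667 -3.733
v -1.25 -3.296 -3.437
v -2.261 -0.653 -3.25
v -1.729 -1.201 -3.174
v -3.151 -1.519 -3.246
v -2.619 -2.067 -3.17
v -2.757 -1.582 -2.591
v -2.207 -1.047 -2.593
v -2.673 -1.673 -3.827
v -2.123 -1.138 -3.829
v -1.983 -1.831 -3.53
v -2.035 -1.775 -2.766
v -2.845 -0.945 -3.654
v -2.897 -0.889 -2.89
v 3.585 -3.092 -2.671
v 3.92 -2.871 -2.212
v 2.215 -4.008 -1.229
v 3.658 -2.614 -2.299
v 3.367 -2.541 -2.528
v 3.16 -2.677 -2.811
v 3.115 -2.973 -3.041
v 3.25 -3.313 -3.13
v 3.513 -3.57 -3.043
v 3.803 -3.643 -2.814
v 4.01 -3.507 -2.531
v 4.055 -3.211 -2.301
f 2 4 1
f 5 2 1
f 1 4 3
f 3 5 1
f 2 8 4
f 6 2 5
f 6 8 2
f 4 8 3
f 7 5 3
f 3 8 7
f 7 6 5
f 8 6 7
f 10 9 12
f 10 12 11
f 12 9 13
f 12 13 11
f 13 9 14
f 13 14 11
f 14 9 15
f 14 15 11
f 15 9 16
f 15 16 11
f 16 9 17
f 16 17 11
f 17 9 18
f 17 18 11
f 18 9 19
f 18 19 11
f 19 9 20
f 19 20 11
f 20 9 21
f 20 21 11
f 21 9 10
f 21 10 11
f 23 22 25
f 23 25 24
f 25 22 26
f 25 26 24
f 26 22 27
f 26 27 24
f 27 22 28
f 27 28 24
f 28 22 29
f 28 29 24
f 29 22 30
f 29 30 24
f 30 22 31
f 30 31 24
f 31 22 32
f 31 32 24
f 32 22 33
f 32 33 24
f 33 22 34
f 33 34 24
f 34 22 23
f 34 23 24
f 35 46 40
f 35 40 36
f 35 36 42
f 35 42 45
f 35 45 46
f 36 40 44
f 40 46 39
f 46 45 37
f 45 42 41
f 42 36 43
f 38 44 39
f 38 39 37
f 38 37 41
f 38 41 43
f 38 43 44
f 39 44 40
f 37 39 46
f 41 37 45
f 43 41 42
f 44 43 36
f 48 47 50
f 48 50 49
f 50 47 51
f 50 51 49
f 51 47 52
f 51 52 49
f 52 47 53
f 52 53 49
f 53 47 54
f 53 54 49
f 54 47 55
f 54 55 49
f 55 47 56
f 55 56 49
f 56 47 57
f 56 57 49
f 57 47 58
f 57 58 49
f 58 47 48
f 58 48 49



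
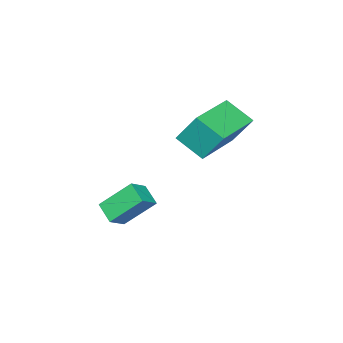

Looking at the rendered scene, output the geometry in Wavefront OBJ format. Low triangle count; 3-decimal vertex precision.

v -1.174 1.27 3.297
v -1.304 2.08 4.504
v -1.324 2.351 2.555
v -1.453 3.162 3.762
v 0.953 1.578 3.318
v 0.824 2.389 4.525
v 0.804 2.66 2.576
v 0.674 3.47 3.783
v 1.623 -0.273 -1.444
v 1.322 -1.054 -0.954
v 0.947 0.699 -0.31
v 0.646 -0.082 0.18
v 2.394 -0.278 -0.98
v 2.093 -1.059 -0.49
v 1.718 0.694 0.154
v 1.417 -0.087 0.644
f 2 4 1
f 5 2 1
f 1 4 3
f 3 5 1
f 2 8 4
f 6 2 5
f 6 8 2
f 4 8 3
f 7 5 3
f 3 8 7
f 7 6 5
f 8 6 7
f 10 12 9
f 13 10 9
f 9 12 11
f 11 13 9
f 10 16 12
f 14 10 13
f 14 16 10
f 12 16 11
f 15 13 11
f 11 16 15
f 15 14 13
f 16 14 15



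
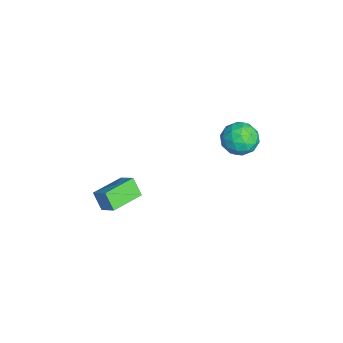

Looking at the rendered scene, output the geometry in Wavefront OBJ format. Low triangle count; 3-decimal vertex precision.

v 0.611 -4.535 -1.559
v 1.169 -4.066 -1.032
v -0.331 -3.344 -1.623
v 0.227 -2.875 -1.096
v 1.053 -4.225 -2.304
v 1.611 -3.756 -1.777
v 0.111 -3.034 -2.368
v 0.669 -2.565 -1.841
v -0.456 2.049 1.041
v 0.255 2.085 0.573
v -0.035 0.855 1.587
v 0.676 0.891 1.119
v 0.556 1.444 1.756
v 0.296 2.182 1.418
v -0.076 0.758 0.742
v -0.336 1.496 0.404
v 0.49 1.287 0.388
v 0.88 1.712 1.015
v -0.66 1.228 1.145
v -0.27 1.653 1.772
v -0.137 2.171 0.759
v 0.357 0.769 1.401
v 0.286 1.094 1.775
v 0.704 1.115 1.5
v -0.113 2.229 1.256
v 0.305 2.25 0.981
v 0.481 1.874 1.676
v -0.085 0.69 1.179
v 0.333 0.711 0.904
v -0.484 1.825 0.66
v -0.066 1.846 0.385
v -0.261 1.066 0.484
v 0.419 1.724 0.376
v 0.666 1.022 0.697
v 0.224 0.944 0.475
v 0.071 1.378 0.276
v 0.648 1.973 0.744
v 0.895 1.272 1.065
v 0.825 1.597 1.439
v 0.672 2.03 1.241
v 0.786 1.505 0.635
v -0.675 1.668 1.095
v -0.428 0.967 1.416
v -0.452 0.91 0.919
v -0.605 1.343 0.721
v -0.446 1.918 1.463
v -0.199 1.216 1.784
v 0.149 1.562 1.884
v -0.004 1.996 1.685
v -0.566 1.435 1.525
f 2 4 1
f 5 2 1
f 1 4 3
f 3 5 1
f 2 8 4
f 6 2 5
f 6 8 2
f 4 8 3
f 7 5 3
f 3 8 7
f 7 6 5
f 8 6 7
f 9 46 25
f 46 20 49
f 25 49 14
f 46 49 25
f 9 25 21
f 25 14 26
f 21 26 10
f 25 26 21
f 9 21 30
f 21 10 31
f 30 31 16
f 21 31 30
f 9 30 42
f 30 16 45
f 42 45 19
f 30 45 42
f 9 42 46
f 42 19 50
f 46 50 20
f 42 50 46
f 10 26 37
f 26 14 40
f 37 40 18
f 26 40 37
f 14 49 27
f 49 20 48
f 27 48 13
f 49 48 27
f 20 50 47
f 50 19 43
f 47 43 11
f 50 43 47
f 19 45 44
f 45 16 32
f 44 32 15
f 45 32 44
f 16 31 36
f 31 10 33
f 36 33 17
f 31 33 36
f 12 38 24
f 38 18 39
f 24 39 13
f 38 39 24
f 12 24 22
f 24 13 23
f 22 23 11
f 24 23 22
f 12 22 29
f 22 11 28
f 29 28 15
f 22 28 29
f 12 29 34
f 29 15 35
f 34 35 17
f 29 35 34
f 12 34 38
f 34 17 41
f 38 41 18
f 34 41 38
f 13 39 27
f 39 18 40
f 27 40 14
f 39 40 27
f 11 23 47
f 23 13 48
f 47 48 20
f 23 48 47
f 15 28 44
f 28 11 43
f 44 43 19
f 28 43 44
f 17 35 36
f 35 15 32
f 36 32 16
f 35 32 36
f 18 41 37
f 41 17 33
f 37 33 10
f 41 33 37



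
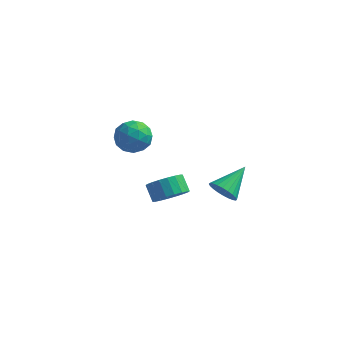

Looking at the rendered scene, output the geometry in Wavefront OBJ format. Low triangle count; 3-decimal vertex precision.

v -4.758 3.432 1.45
v -4.126 4.078 0.646
v -3.714 1.842 0.994
v -3.082 2.488 0.19
v -2.947 2.697 1.374
v -3.593 3.68 1.655
v -4.247 2.24 -0.015
v -4.893 3.223 0.266
v -3.81 3.341 -0.259
v -3.007 3.623 0.599
v -4.833 2.297 1.041
v -4.03 2.579 1.899
v -4.534 3.895 1.088
v -3.306 2.025 0.552
v -3.227 2.148 1.248
v -2.855 2.528 0.775
v -4.22 3.661 1.681
v -3.849 4.04 1.209
v -3.156 3.228 1.636
v -3.991 1.88 0.431
v -3.62 2.259 -0.041
v -4.985 3.392 0.865
v -4.613 3.772 0.392
v -4.684 2.692 0.004
v -3.977 3.841 0.083
v -3.363 2.907 -0.185
v -4.048 2.761 -0.305
v -4.427 3.339 -0.14
v -3.505 4.007 0.588
v -2.89 3.072 0.32
v -2.811 3.195 1.016
v -3.191 3.773 1.181
v -3.319 3.574 0.056
v -4.95 2.848 1.32
v -4.335 1.913 1.052
v -4.649 2.147 0.459
v -5.029 2.725 0.624
v -4.477 3.013 1.825
v -3.863 2.079 1.557
v -3.413 2.581 1.78
v -3.792 3.159 1.945
v -4.521 2.346 1.584
v -0.071 -0.908 -0.561
v 0.817 -0.35 -0.262
v 0.178 0.226 0.56
v -0.709 -0.332 0.261
v 0.625 -0.07 -0.608
v -0.014 0.506 0.214
v 0.295 0.045 -0.945
v -0.344 0.621 -0.122
v -0.108 -0.029 -1.205
v -0.747 0.547 -0.383
v -0.503 -0.278 -1.338
v -1.142 0.298 -0.516
v -0.812 -0.651 -1.318
v -1.451 -0.075 -0.495
v -0.974 -1.075 -1.147
v -1.613 -0.499 -0.325
v -0.958 -1.466 -0.86
v -1.597 -0.89 -0.038
v -0.766 -1.746 -0.514
v -1.405 -1.17 0.308
v -0.436 -1.861 -0.178
v -1.075 -1.285 0.645
v -0.033 -1.787 0.083
v -0.672 -1.211 0.905
v 0.362 -1.538 0.216
v -0.277 -0.962 1.038
v 0.671 -1.165 0.195
v 0.032 -0.589 1.018
v 0.833 -0.741 0.025
v 0.194 -0.165 0.847
v 3.506 -2.464 2.023
v 4.363 -2.626 1.732
v 4.174 -0.776 3.057
v 4.239 -2.415 1.469
v 4.002 -2.212 1.291
v 3.69 -2.048 1.224
v 3.35 -1.947 1.278
v 3.034 -1.924 1.446
v 2.789 -1.984 1.702
v 2.654 -2.117 2.007
v 2.648 -2.303 2.314
v 2.773 -2.513 2.577
v 3.009 -2.716 2.755
v 3.321 -2.881 2.822
v 3.661 -2.982 2.767
v 3.977 -3.004 2.599
v 4.222 -2.944 2.343
v 4.357 -2.811 2.039
f 1 38 17
f 38 12 41
f 17 41 6
f 38 41 17
f 1 17 13
f 17 6 18
f 13 18 2
f 17 18 13
f 1 13 22
f 13 2 23
f 22 23 8
f 13 23 22
f 1 22 34
f 22 8 37
f 34 37 11
f 22 37 34
f 1 34 38
f 34 11 42
f 38 42 12
f 34 42 38
f 2 18 29
f 18 6 32
f 29 32 10
f 18 32 29
f 6 41 19
f 41 12 40
f 19 40 5
f 41 40 19
f 12 42 39
f 42 11 35
f 39 35 3
f 42 35 39
f 11 37 36
f 37 8 24
f 36 24 7
f 37 24 36
f 8 23 28
f 23 2 25
f 28 25 9
f 23 25 28
f 4 30 16
f 30 10 31
f 16 31 5
f 30 31 16
f 4 16 14
f 16 5 15
f 14 15 3
f 16 15 14
f 4 14 21
f 14 3 20
f 21 20 7
f 14 20 21
f 4 21 26
f 21 7 27
f 26 27 9
f 21 27 26
f 4 26 30
f 26 9 33
f 30 33 10
f 26 33 30
f 5 31 19
f 31 10 32
f 19 32 6
f 31 32 19
f 3 15 39
f 15 5 40
f 39 40 12
f 15 40 39
f 7 20 36
f 20 3 35
f 36 35 11
f 20 35 36
f 9 27 28
f 27 7 24
f 28 24 8
f 27 24 28
f 10 33 29
f 33 9 25
f 29 25 2
f 33 25 29
f 44 43 47
f 44 47 45
f 45 47 48
f 45 48 46
f 47 43 49
f 47 49 48
f 48 49 50
f 48 50 46
f 49 43 51
f 49 51 50
f 50 51 52
f 50 52 46
f 51 43 53
f 51 53 52
f 52 53 54
f 52 54 46
f 53 43 55
f 53 55 54
f 54 55 56
f 54 56 46
f 55 43 57
f 55 57 56
f 56 57 58
f 56 58 46
f 57 43 59
f 57 59 58
f 58 59 60
f 58 60 46
f 59 43 61
f 59 61 60
f 60 61 62
f 60 62 46
f 61 43 63
f 61 63 62
f 62 63 64
f 62 64 46
f 63 43 65
f 63 65 64
f 64 65 66
f 64 66 46
f 65 43 67
f 65 67 66
f 66 67 68
f 66 68 46
f 67 43 69
f 67 69 68
f 68 69 70
f 68 70 46
f 69 43 71
f 69 71 70
f 70 71 72
f 70 72 46
f 71 43 44
f 71 44 72
f 72 44 45
f 72 45 46
f 74 73 76
f 74 76 75
f 76 73 77
f 76 77 75
f 77 73 78
f 77 78 75
f 78 73 79
f 78 79 75
f 79 73 80
f 79 80 75
f 80 73 81
f 80 81 75
f 81 73 82
f 81 82 75
f 82 73 83
f 82 83 75
f 83 73 84
f 83 84 75
f 84 73 85
f 84 85 75
f 85 73 86
f 85 86 75
f 86 73 87
f 86 87 75
f 87 73 88
f 87 88 75
f 88 73 89
f 88 89 75
f 89 73 90
f 89 90 75
f 90 73 74
f 90 74 75



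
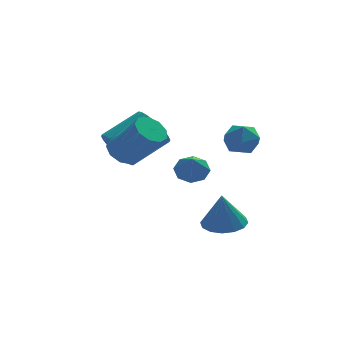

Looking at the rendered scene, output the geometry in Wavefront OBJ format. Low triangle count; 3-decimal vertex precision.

v 1.515 2.944 0.626
v 2.196 3.214 0.971
v 1.345 2.056 1.654
v 1.696 3.527 1.159
v 1.089 3.499 1.035
v 0.732 3.146 0.671
v 0.833 2.675 0.281
v 1.334 2.362 0.093
v 1.941 2.39 0.217
v 2.298 2.743 0.581
v -1.853 1.213 2.795
v -1.148 1.54 2.533
v -0.102 0.574 4.144
v -0.807 0.247 4.405
v -1.395 1.885 2.9
v -0.349 0.919 4.511
v -1.856 1.916 3.218
v -0.81 0.949 4.829
v -2.316 1.618 3.338
v -1.27 0.651 4.948
v -2.559 1.13 3.203
v -1.513 0.164 4.814
v -2.472 0.682 2.878
v -1.426 -0.284 4.489
v -2.095 0.482 2.513
v -1.049 -0.484 4.124
v -1.605 0.624 2.281
v -0.559 -0.342 3.891
v -1.231 1.042 2.288
v -0.185 0.076 3.899
v -1.752 3.033 2.078
v -1.203 3.044 1.148
v 0.52 3.599 2.171
v -0.028 3.587 3.102
v -1.342 3.441 1.167
v 0.381 3.996 2.19
v -1.544 3.777 1.324
v 0.18 4.332 2.347
v -1.777 3.998 1.596
v -0.053 4.553 2.619
v -2.006 4.073 1.942
v -0.282 4.628 2.965
v -2.196 3.99 2.308
v -0.473 4.545 3.331
v -2.319 3.76 2.64
v -0.595 4.315 3.663
v -2.356 3.42 2.886
v -0.632 3.975 3.909
v -2.3 3.021 3.009
v -0.577 3.576 4.032
v -2.161 2.624 2.99
v -0.438 3.179 4.013
v -1.96 2.288 2.833
v -0.236 2.843 3.856
v -1.727 2.067 2.561
v -0.003 2.622 3.584
v -1.498 1.992 2.215
v 0.226 2.547 3.238
v -1.307 2.075 1.849
v 0.416 2.63 2.872
v -1.185 2.305 1.517
v 0.539 2.86 2.54
v -1.148 2.645 1.271
v 0.576 3.2 2.294
v 2.188 -0.256 4.025
v 2.696 0.465 4.227
v 3.204 -0.705 3.073
v 3.712 0.016 3.275
v 3.593 -0.639 3.887
v 2.965 -0.362 4.475
v 2.935 0.122 2.825
v 2.307 0.399 3.413
v 3.157 0.698 3.485
v 3.564 0.228 4.141
v 2.336 -0.468 3.159
v 2.743 -0.938 3.815
v 2.633 1.514 -2.071
v 3.405 2.195 -1.926
v 2.467 1.326 -0.309
v 2.957 2.493 -1.937
v 2.422 2.528 -1.983
v 1.943 2.292 -2.054
v 1.65 1.847 -2.129
v 1.619 1.312 -2.188
v 1.861 0.832 -2.216
v 2.309 0.534 -2.206
v 2.844 0.499 -2.159
v 3.323 0.735 -2.089
v 3.617 1.18 -2.014
v 3.647 1.715 -1.954
f 2 1 4
f 2 4 3
f 4 1 5
f 4 5 3
f 5 1 6
f 5 6 3
f 6 1 7
f 6 7 3
f 7 1 8
f 7 8 3
f 8 1 9
f 8 9 3
f 9 1 10
f 9 10 3
f 10 1 2
f 10 2 3
f 12 11 15
f 12 15 13
f 13 15 16
f 13 16 14
f 15 11 17
f 15 17 16
f 16 17 18
f 16 18 14
f 17 11 19
f 17 19 18
f 18 19 20
f 18 20 14
f 19 11 21
f 19 21 20
f 20 21 22
f 20 22 14
f 21 11 23
f 21 23 22
f 22 23 24
f 22 24 14
f 23 11 25
f 23 25 24
f 24 25 26
f 24 26 14
f 25 11 27
f 25 27 26
f 26 27 28
f 26 28 14
f 27 11 29
f 27 29 28
f 28 29 30
f 28 30 14
f 29 11 12
f 29 12 30
f 30 12 13
f 30 13 14
f 32 31 35
f 32 35 33
f 33 35 36
f 33 36 34
f 35 31 37
f 35 37 36
f 36 37 38
f 36 38 34
f 37 31 39
f 37 39 38
f 38 39 40
f 38 40 34
f 39 31 41
f 39 41 40
f 40 41 42
f 40 42 34
f 41 31 43
f 41 43 42
f 42 43 44
f 42 44 34
f 43 31 45
f 43 45 44
f 44 45 46
f 44 46 34
f 45 31 47
f 45 47 46
f 46 47 48
f 46 48 34
f 47 31 49
f 47 49 48
f 48 49 50
f 48 50 34
f 49 31 51
f 49 51 50
f 50 51 52
f 50 52 34
f 51 31 53
f 51 53 52
f 52 53 54
f 52 54 34
f 53 31 55
f 53 55 54
f 54 55 56
f 54 56 34
f 55 31 57
f 55 57 56
f 56 57 58
f 56 58 34
f 57 31 59
f 57 59 58
f 58 59 60
f 58 60 34
f 59 31 61
f 59 61 60
f 60 61 62
f 60 62 34
f 61 31 63
f 61 63 62
f 62 63 64
f 62 64 34
f 63 31 32
f 63 32 64
f 64 32 33
f 64 33 34
f 65 76 70
f 65 70 66
f 65 66 72
f 65 72 75
f 65 75 76
f 66 70 74
f 70 76 69
f 76 75 67
f 75 72 71
f 72 66 73
f 68 74 69
f 68 69 67
f 68 67 71
f 68 71 73
f 68 73 74
f 69 74 70
f 67 69 76
f 71 67 75
f 73 71 72
f 74 73 66
f 78 77 80
f 78 80 79
f 80 77 81
f 80 81 79
f 81 77 82
f 81 82 79
f 82 77 83
f 82 83 79
f 83 77 84
f 83 84 79
f 84 77 85
f 84 85 79
f 85 77 86
f 85 86 79
f 86 77 87
f 86 87 79
f 87 77 88
f 87 88 79
f 88 77 89
f 88 89 79
f 89 77 90
f 89 90 79
f 90 77 78
f 90 78 79



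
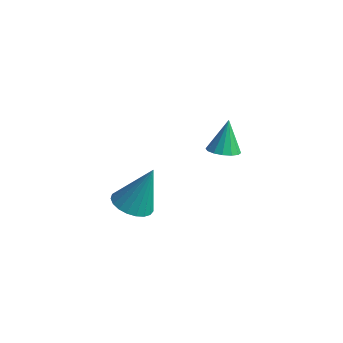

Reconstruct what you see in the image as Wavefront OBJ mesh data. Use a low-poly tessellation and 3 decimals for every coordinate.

v -2.752 0.819 -1.97
v -2.348 0.33 -1.726
v -2.968 1.341 -0.57
v -2.133 0.601 -1.793
v -2.084 0.93 -1.908
v -2.214 1.229 -2.04
v -2.488 1.419 -2.153
v -2.833 1.448 -2.217
v -3.156 1.308 -2.215
v -3.371 1.038 -2.147
v -3.42 0.709 -2.032
v -3.29 0.409 -1.901
v -3.016 0.22 -1.788
v -2.671 0.191 -1.724
v -2.843 -3.993 -2.298
v -2.03 -4.195 -2.444
v -2.357 -3.367 -0.462
v -2.044 -3.859 -2.555
v -2.196 -3.547 -2.622
v -2.459 -3.312 -2.632
v -2.79 -3.195 -2.585
v -3.129 -3.216 -2.488
v -3.419 -3.371 -2.358
v -3.609 -3.634 -2.218
v -3.667 -3.959 -2.092
v -3.582 -4.29 -2.001
v -3.37 -4.569 -1.962
v -3.066 -4.75 -1.981
v -2.724 -4.799 -2.055
v -2.403 -4.709 -2.17
v -2.157 -4.495 -2.308
f 2 1 4
f 2 4 3
f 4 1 5
f 4 5 3
f 5 1 6
f 5 6 3
f 6 1 7
f 6 7 3
f 7 1 8
f 7 8 3
f 8 1 9
f 8 9 3
f 9 1 10
f 9 10 3
f 10 1 11
f 10 11 3
f 11 1 12
f 11 12 3
f 12 1 13
f 12 13 3
f 13 1 14
f 13 14 3
f 14 1 2
f 14 2 3
f 16 15 18
f 16 18 17
f 18 15 19
f 18 19 17
f 19 15 20
f 19 20 17
f 20 15 21
f 20 21 17
f 21 15 22
f 21 22 17
f 22 15 23
f 22 23 17
f 23 15 24
f 23 24 17
f 24 15 25
f 24 25 17
f 25 15 26
f 25 26 17
f 26 15 27
f 26 27 17
f 27 15 28
f 27 28 17
f 28 15 29
f 28 29 17
f 29 15 30
f 29 30 17
f 30 15 31
f 30 31 17
f 31 15 16
f 31 16 17



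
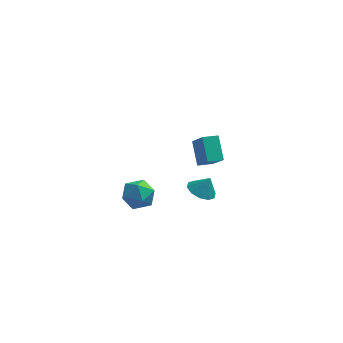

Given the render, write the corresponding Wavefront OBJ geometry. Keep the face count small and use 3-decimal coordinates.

v 2.866 -2.866 3.261
v 2.543 -1.875 4.18
v 2.335 -2.112 2.261
v 2.012 -1.121 3.18
v 3.588 -2.519 3.14
v 3.265 -1.528 4.059
v 3.057 -1.765 2.14
v 2.734 -0.774 3.059
v 2.231 2.182 -3.592
v 2.683 2.788 -3.883
v 2.669 2.298 -2.668
v 2.258 2.983 -3.706
v 1.822 2.873 -3.486
v 1.543 2.499 -3.306
v 1.526 2.004 -3.236
v 1.778 1.576 -3.302
v 2.203 1.38 -3.479
v 2.639 1.491 -3.699
v 2.919 1.865 -3.879
v 2.936 2.36 -3.949
v -1.185 -1.301 -0.141
v -0.798 -0.854 -0.853
v -0.242 -2.446 -0.347
v 0.145 -1.999 -1.059
v 0.261 -1.684 -0.196
v -0.322 -0.977 -0.069
v -0.718 -2.323 -1.131
v -1.301 -1.616 -1.004
v -0.509 -1.486 -1.464
v 0.096 -1.091 -0.887
v -1.136 -2.209 -0.313
v -0.531 -1.814 0.264
f 2 4 1
f 5 2 1
f 1 4 3
f 3 5 1
f 2 8 4
f 6 2 5
f 6 8 2
f 4 8 3
f 7 5 3
f 3 8 7
f 7 6 5
f 8 6 7
f 10 9 12
f 10 12 11
f 12 9 13
f 12 13 11
f 13 9 14
f 13 14 11
f 14 9 15
f 14 15 11
f 15 9 16
f 15 16 11
f 16 9 17
f 16 17 11
f 17 9 18
f 17 18 11
f 18 9 19
f 18 19 11
f 19 9 20
f 19 20 11
f 20 9 10
f 20 10 11
f 21 32 26
f 21 26 22
f 21 22 28
f 21 28 31
f 21 31 32
f 22 26 30
f 26 32 25
f 32 31 23
f 31 28 27
f 28 22 29
f 24 30 25
f 24 25 23
f 24 23 27
f 24 27 29
f 24 29 30
f 25 30 26
f 23 25 32
f 27 23 31
f 29 27 28
f 30 29 22



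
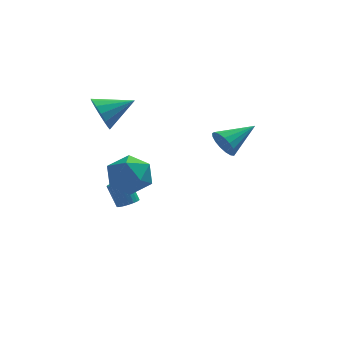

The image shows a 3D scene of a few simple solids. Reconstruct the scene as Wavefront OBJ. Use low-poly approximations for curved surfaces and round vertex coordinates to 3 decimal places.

v -4.445 -2.727 1.072
v -3.413 -2.183 1.462
v -3.407 -3.697 -0.322
v -2.375 -3.153 0.068
v -2.935 -3.989 0.775
v -3.577 -3.39 1.637
v -3.243 -2.49 -0.497
v -3.885 -1.891 0.365
v -2.67 -2.037 0.493
v -2.48 -2.963 1.279
v -4.34 -2.917 -0.139
v -4.15 -3.843 0.647
v 1.263 0.932 0.389
v 1.754 0.58 -0.251
v 2.877 1.868 1.111
v 1.618 0.942 -0.416
v 1.4 1.303 -0.397
v 1.152 1.578 -0.198
v 0.928 1.706 0.135
v 0.782 1.656 0.527
v 0.746 1.441 0.887
v 0.828 1.109 1.133
v 1.01 0.736 1.209
v 1.25 0.409 1.096
v 1.493 0.202 0.822
v 1.683 0.161 0.448
v 1.778 0.298 0.061
v -3.414 0.564 -3.448
v -2.86 0.739 -3.298
v -3.333 1.212 -2.102
v -3.886 1.036 -2.252
v -2.949 0.942 -3.414
v -3.422 1.414 -2.218
v -3.119 1.079 -3.535
v -3.591 1.551 -2.339
v -3.339 1.127 -3.641
v -3.812 1.599 -2.445
v -3.573 1.077 -3.714
v -4.045 1.55 -2.518
v -3.779 0.939 -3.741
v -4.251 1.412 -2.545
v -3.921 0.736 -3.717
v -4.394 1.209 -2.521
v -3.976 0.503 -3.647
v -4.449 0.976 -2.451
v -3.934 0.281 -3.542
v -4.407 0.753 -2.346
v -3.802 0.107 -3.421
v -4.275 0.58 -2.225
v -3.602 0.012 -3.305
v -4.075 0.485 -2.109
v -3.37 0.013 -3.213
v -3.843 0.486 -2.017
v -3.146 0.109 -3.162
v -3.619 0.582 -1.966
v -2.967 0.284 -3.161
v -3.44 0.756 -1.965
v -2.866 0.506 -3.209
v -3.339 0.979 -2.013
v -4.695 1.529 2.32
v -4.247 1.084 1.481
v -3.005 1.951 3
v -4.321 1.605 1.342
v -4.496 2.104 1.465
v -4.723 2.45 1.818
v -4.944 2.549 2.305
v -5.097 2.374 2.796
v -5.143 1.973 3.16
v -5.069 1.453 3.299
v -4.895 0.953 3.176
v -4.667 0.607 2.823
v -4.447 0.509 2.336
v -4.293 0.683 1.845
f 1 12 6
f 1 6 2
f 1 2 8
f 1 8 11
f 1 11 12
f 2 6 10
f 6 12 5
f 12 11 3
f 11 8 7
f 8 2 9
f 4 10 5
f 4 5 3
f 4 3 7
f 4 7 9
f 4 9 10
f 5 10 6
f 3 5 12
f 7 3 11
f 9 7 8
f 10 9 2
f 14 13 16
f 14 16 15
f 16 13 17
f 16 17 15
f 17 13 18
f 17 18 15
f 18 13 19
f 18 19 15
f 19 13 20
f 19 20 15
f 20 13 21
f 20 21 15
f 21 13 22
f 21 22 15
f 22 13 23
f 22 23 15
f 23 13 24
f 23 24 15
f 24 13 25
f 24 25 15
f 25 13 26
f 25 26 15
f 26 13 27
f 26 27 15
f 27 13 14
f 27 14 15
f 29 28 32
f 29 32 30
f 30 32 33
f 30 33 31
f 32 28 34
f 32 34 33
f 33 34 35
f 33 35 31
f 34 28 36
f 34 36 35
f 35 36 37
f 35 37 31
f 36 28 38
f 36 38 37
f 37 38 39
f 37 39 31
f 38 28 40
f 38 40 39
f 39 40 41
f 39 41 31
f 40 28 42
f 40 42 41
f 41 42 43
f 41 43 31
f 42 28 44
f 42 44 43
f 43 44 45
f 43 45 31
f 44 28 46
f 44 46 45
f 45 46 47
f 45 47 31
f 46 28 48
f 46 48 47
f 47 48 49
f 47 49 31
f 48 28 50
f 48 50 49
f 49 50 51
f 49 51 31
f 50 28 52
f 50 52 51
f 51 52 53
f 51 53 31
f 52 28 54
f 52 54 53
f 53 54 55
f 53 55 31
f 54 28 56
f 54 56 55
f 55 56 57
f 55 57 31
f 56 28 58
f 56 58 57
f 57 58 59
f 57 59 31
f 58 28 29
f 58 29 59
f 59 29 30
f 59 30 31
f 61 60 63
f 61 63 62
f 63 60 64
f 63 64 62
f 64 60 65
f 64 65 62
f 65 60 66
f 65 66 62
f 66 60 67
f 66 67 62
f 67 60 68
f 67 68 62
f 68 60 69
f 68 69 62
f 69 60 70
f 69 70 62
f 70 60 71
f 70 71 62
f 71 60 72
f 71 72 62
f 72 60 73
f 72 73 62
f 73 60 61
f 73 61 62



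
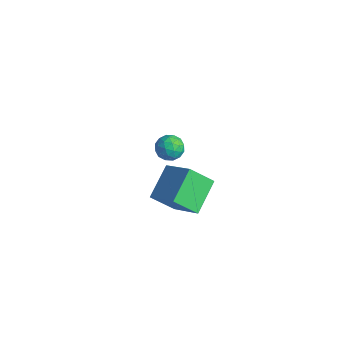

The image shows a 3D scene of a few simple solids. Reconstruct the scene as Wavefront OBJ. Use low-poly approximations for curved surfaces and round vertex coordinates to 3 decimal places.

v 3.419 -2.507 2.048
v 4.16 -2.304 2.173
v 3.72 -3.716 2.227
v 4.461 -3.513 2.352
v 3.913 -3.322 2.87
v 3.727 -2.575 2.759
v 4.153 -3.445 1.641
v 3.967 -2.698 1.53
v 4.614 -2.884 1.921
v 4.465 -2.808 2.681
v 3.415 -3.212 1.719
v 3.266 -3.136 2.479
v 3.763 -2.299 2.094
v 4.117 -3.721 2.306
v 3.794 -3.609 2.61
v 4.23 -3.489 2.683
v 3.509 -2.458 2.439
v 3.944 -2.339 2.513
v 3.799 -2.938 2.923
v 3.936 -3.681 1.887
v 4.371 -3.562 1.961
v 3.65 -2.531 1.717
v 4.086 -2.411 1.79
v 4.081 -3.082 1.477
v 4.465 -2.521 2.02
v 4.642 -3.232 2.125
v 4.461 -3.192 1.707
v 4.352 -2.752 1.642
v 4.378 -2.476 2.467
v 4.555 -3.187 2.572
v 4.232 -3.075 2.877
v 4.123 -2.636 2.811
v 4.645 -2.817 2.319
v 3.325 -2.833 1.828
v 3.502 -3.544 1.933
v 3.757 -3.384 1.589
v 3.648 -2.945 1.523
v 3.238 -2.788 2.275
v 3.415 -3.499 2.38
v 3.528 -3.268 2.758
v 3.419 -2.828 2.693
v 3.235 -3.203 2.081
v 3.545 -2.495 -3.14
v 2.747 -0.849 -2.129
v 1.751 -2.644 -4.315
v 0.952 -0.998 -3.304
v 4.228 -1.442 -4.316
v 3.429 0.204 -3.305
v 2.433 -1.591 -5.491
v 1.635 0.055 -4.48
f 1 38 17
f 38 12 41
f 17 41 6
f 38 41 17
f 1 17 13
f 17 6 18
f 13 18 2
f 17 18 13
f 1 13 22
f 13 2 23
f 22 23 8
f 13 23 22
f 1 22 34
f 22 8 37
f 34 37 11
f 22 37 34
f 1 34 38
f 34 11 42
f 38 42 12
f 34 42 38
f 2 18 29
f 18 6 32
f 29 32 10
f 18 32 29
f 6 41 19
f 41 12 40
f 19 40 5
f 41 40 19
f 12 42 39
f 42 11 35
f 39 35 3
f 42 35 39
f 11 37 36
f 37 8 24
f 36 24 7
f 37 24 36
f 8 23 28
f 23 2 25
f 28 25 9
f 23 25 28
f 4 30 16
f 30 10 31
f 16 31 5
f 30 31 16
f 4 16 14
f 16 5 15
f 14 15 3
f 16 15 14
f 4 14 21
f 14 3 20
f 21 20 7
f 14 20 21
f 4 21 26
f 21 7 27
f 26 27 9
f 21 27 26
f 4 26 30
f 26 9 33
f 30 33 10
f 26 33 30
f 5 31 19
f 31 10 32
f 19 32 6
f 31 32 19
f 3 15 39
f 15 5 40
f 39 40 12
f 15 40 39
f 7 20 36
f 20 3 35
f 36 35 11
f 20 35 36
f 9 27 28
f 27 7 24
f 28 24 8
f 27 24 28
f 10 33 29
f 33 9 25
f 29 25 2
f 33 25 29
f 44 46 43
f 47 44 43
f 43 46 45
f 45 47 43
f 44 50 46
f 48 44 47
f 48 50 44
f 46 50 45
f 49 47 45
f 45 50 49
f 49 48 47
f 50 48 49



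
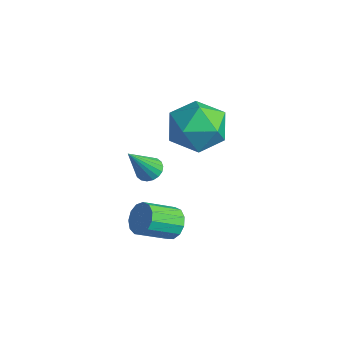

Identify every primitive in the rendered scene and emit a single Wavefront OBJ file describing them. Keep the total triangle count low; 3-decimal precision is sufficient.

v -0.746 2.407 -3.246
v -0.344 1.821 -2.229
v -2.536 1.519 -3.051
v -2.134 0.933 -2.034
v -2.311 2.161 -2.013
v -1.204 2.71 -2.134
v -1.676 0.63 -3.146
v -0.569 1.179 -3.267
v -0.919 0.723 -2.167
v -1.311 1.669 -1.467
v -1.569 1.671 -3.813
v -1.961 2.617 -3.113
v -0.604 -0.862 -3.311
v -0.135 -0.613 -3.212
v -0.396 -1.838 -1.849
v -0.295 -0.475 -3.097
v -0.515 -0.413 -3.024
v -0.754 -0.441 -3.008
v -0.962 -0.551 -3.053
v -1.1 -0.724 -3.148
v -1.139 -0.923 -3.276
v -1.073 -1.111 -3.41
v -0.914 -1.249 -3.525
v -0.693 -1.311 -3.598
v -0.455 -1.284 -3.614
v -0.246 -1.173 -3.569
v -0.108 -1.001 -3.474
v -0.069 -0.801 -3.346
v 2.17 -1.626 -3.829
v 2.669 -1.899 -4.162
v 2.51 -3.067 -3.445
v 2.01 -2.794 -3.111
v 2.819 -1.736 -3.864
v 2.66 -2.904 -3.146
v 2.763 -1.538 -3.554
v 2.604 -2.706 -2.836
v 2.518 -1.368 -3.331
v 2.359 -2.536 -2.614
v 2.163 -1.28 -3.267
v 2.004 -2.448 -2.549
v 1.81 -1.302 -3.381
v 1.651 -2.47 -2.663
v 1.57 -1.426 -3.637
v 1.411 -2.594 -2.919
v 1.522 -1.615 -3.954
v 1.363 -2.783 -3.236
v 1.678 -1.806 -4.231
v 1.519 -2.974 -3.514
v 1.991 -1.941 -4.381
v 1.832 -3.109 -3.663
v 2.36 -1.975 -4.355
v 2.201 -3.143 -3.638
f 1 12 6
f 1 6 2
f 1 2 8
f 1 8 11
f 1 11 12
f 2 6 10
f 6 12 5
f 12 11 3
f 11 8 7
f 8 2 9
f 4 10 5
f 4 5 3
f 4 3 7
f 4 7 9
f 4 9 10
f 5 10 6
f 3 5 12
f 7 3 11
f 9 7 8
f 10 9 2
f 14 13 16
f 14 16 15
f 16 13 17
f 16 17 15
f 17 13 18
f 17 18 15
f 18 13 19
f 18 19 15
f 19 13 20
f 19 20 15
f 20 13 21
f 20 21 15
f 21 13 22
f 21 22 15
f 22 13 23
f 22 23 15
f 23 13 24
f 23 24 15
f 24 13 25
f 24 25 15
f 25 13 26
f 25 26 15
f 26 13 27
f 26 27 15
f 27 13 28
f 27 28 15
f 28 13 14
f 28 14 15
f 30 29 33
f 30 33 31
f 31 33 34
f 31 34 32
f 33 29 35
f 33 35 34
f 34 35 36
f 34 36 32
f 35 29 37
f 35 37 36
f 36 37 38
f 36 38 32
f 37 29 39
f 37 39 38
f 38 39 40
f 38 40 32
f 39 29 41
f 39 41 40
f 40 41 42
f 40 42 32
f 41 29 43
f 41 43 42
f 42 43 44
f 42 44 32
f 43 29 45
f 43 45 44
f 44 45 46
f 44 46 32
f 45 29 47
f 45 47 46
f 46 47 48
f 46 48 32
f 47 29 49
f 47 49 48
f 48 49 50
f 48 50 32
f 49 29 51
f 49 51 50
f 50 51 52
f 50 52 32
f 51 29 30
f 51 30 52
f 52 30 31
f 52 31 32

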